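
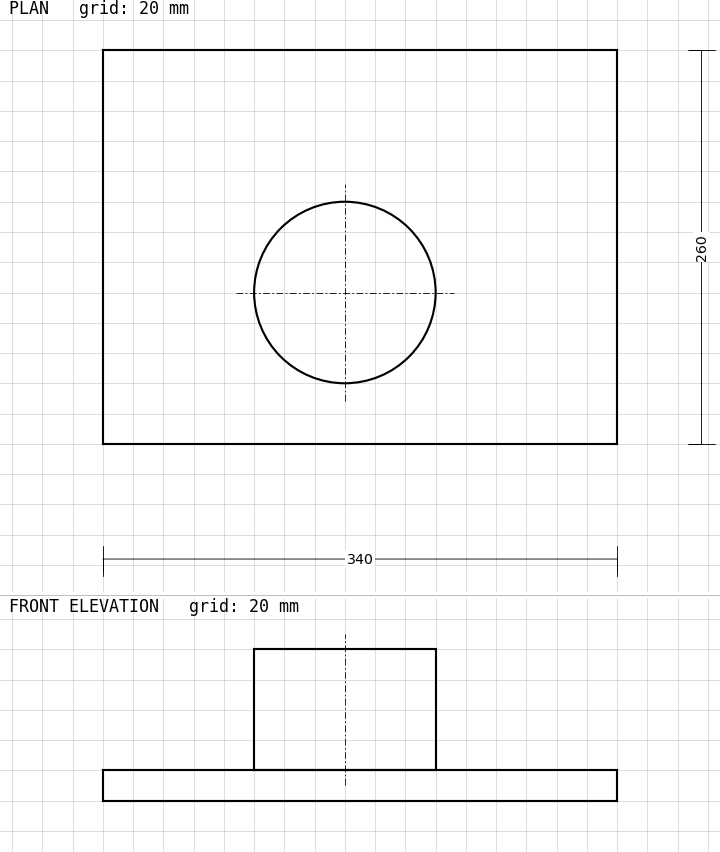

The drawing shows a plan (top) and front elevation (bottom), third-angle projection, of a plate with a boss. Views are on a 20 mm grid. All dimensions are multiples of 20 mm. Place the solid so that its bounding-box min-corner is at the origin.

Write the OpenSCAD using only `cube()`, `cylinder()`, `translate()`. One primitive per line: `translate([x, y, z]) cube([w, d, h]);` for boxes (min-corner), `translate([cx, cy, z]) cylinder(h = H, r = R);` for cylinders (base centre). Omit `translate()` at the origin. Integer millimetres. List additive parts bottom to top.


cube([340, 260, 20]);
translate([160, 100, 20]) cylinder(h = 80, r = 60);


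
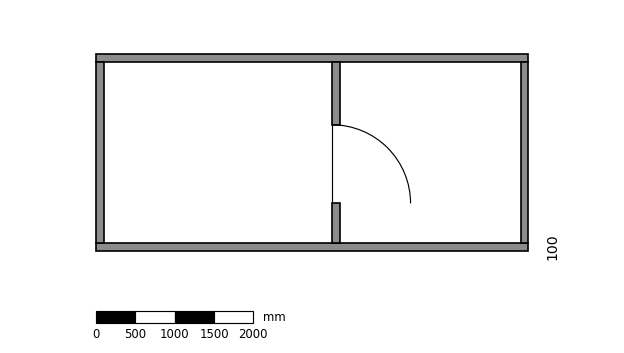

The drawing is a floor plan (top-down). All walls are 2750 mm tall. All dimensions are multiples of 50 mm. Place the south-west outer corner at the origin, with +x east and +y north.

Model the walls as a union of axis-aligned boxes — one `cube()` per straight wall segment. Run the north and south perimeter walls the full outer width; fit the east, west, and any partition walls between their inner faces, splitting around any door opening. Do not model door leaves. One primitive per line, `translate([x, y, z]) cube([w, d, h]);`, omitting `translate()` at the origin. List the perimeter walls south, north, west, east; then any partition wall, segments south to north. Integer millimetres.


cube([5500, 100, 2750]);
translate([0, 2400, 0]) cube([5500, 100, 2750]);
translate([0, 100, 0]) cube([100, 2300, 2750]);
translate([5400, 100, 0]) cube([100, 2300, 2750]);
translate([3000, 100, 0]) cube([100, 500, 2750]);
translate([3000, 1600, 0]) cube([100, 800, 2750]);


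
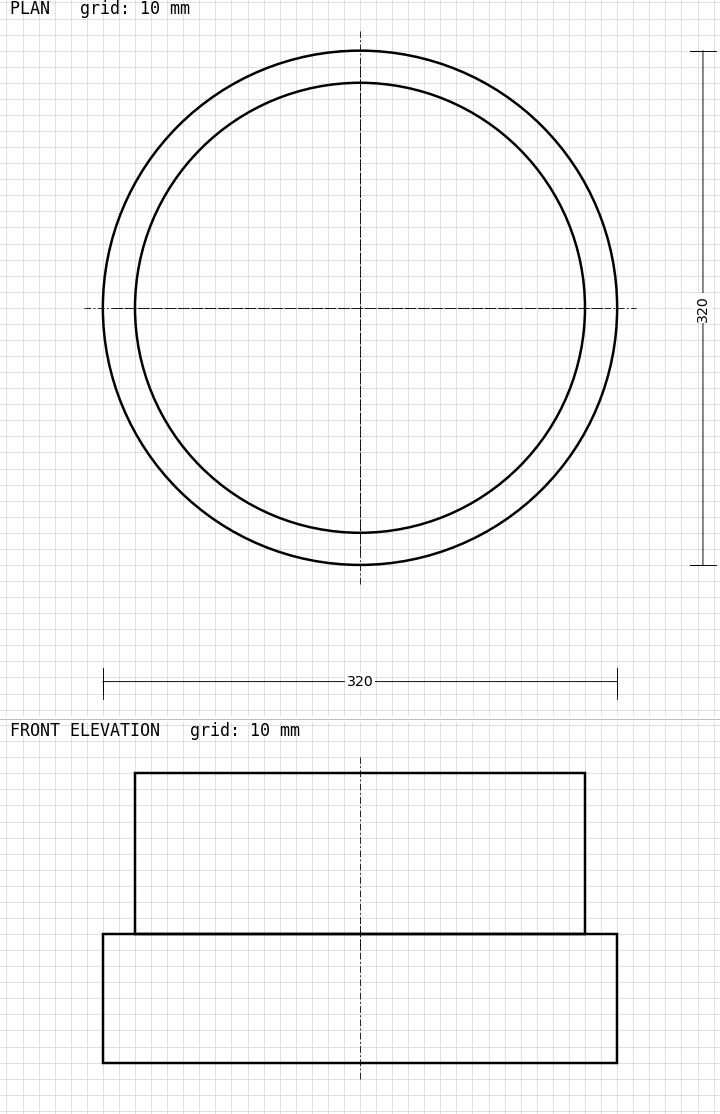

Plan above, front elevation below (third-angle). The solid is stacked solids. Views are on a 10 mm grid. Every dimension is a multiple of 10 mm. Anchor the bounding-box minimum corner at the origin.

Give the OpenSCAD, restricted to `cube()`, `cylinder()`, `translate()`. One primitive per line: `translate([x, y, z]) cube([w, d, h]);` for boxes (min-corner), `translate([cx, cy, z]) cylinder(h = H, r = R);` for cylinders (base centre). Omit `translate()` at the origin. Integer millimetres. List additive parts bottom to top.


translate([160, 160, 0]) cylinder(h = 80, r = 160);
translate([160, 160, 80]) cylinder(h = 100, r = 140);


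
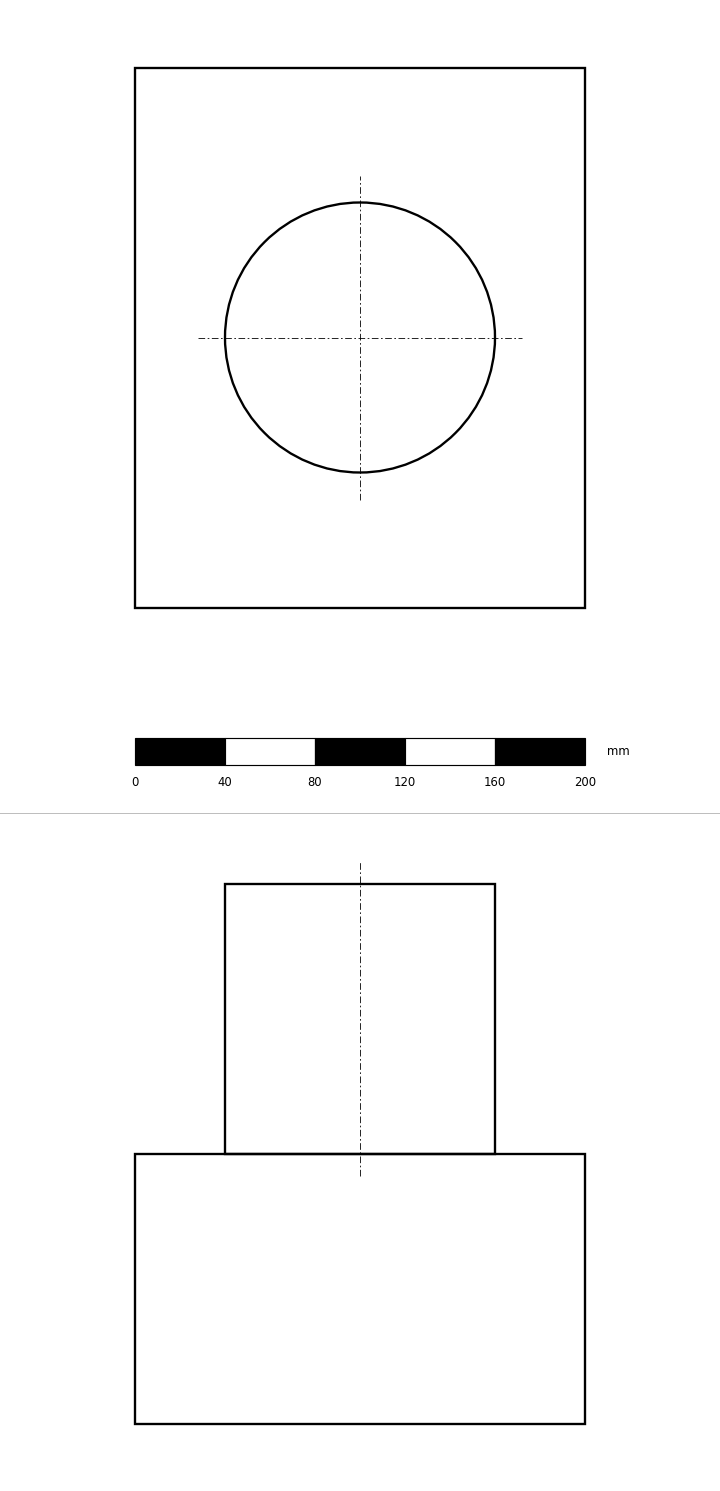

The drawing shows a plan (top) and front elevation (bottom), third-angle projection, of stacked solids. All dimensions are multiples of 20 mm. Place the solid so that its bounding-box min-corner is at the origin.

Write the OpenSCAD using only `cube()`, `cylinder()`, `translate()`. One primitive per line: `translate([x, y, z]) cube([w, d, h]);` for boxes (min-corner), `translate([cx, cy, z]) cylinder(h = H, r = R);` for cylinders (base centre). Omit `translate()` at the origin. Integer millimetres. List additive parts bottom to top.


cube([200, 240, 120]);
translate([100, 120, 120]) cylinder(h = 120, r = 60);


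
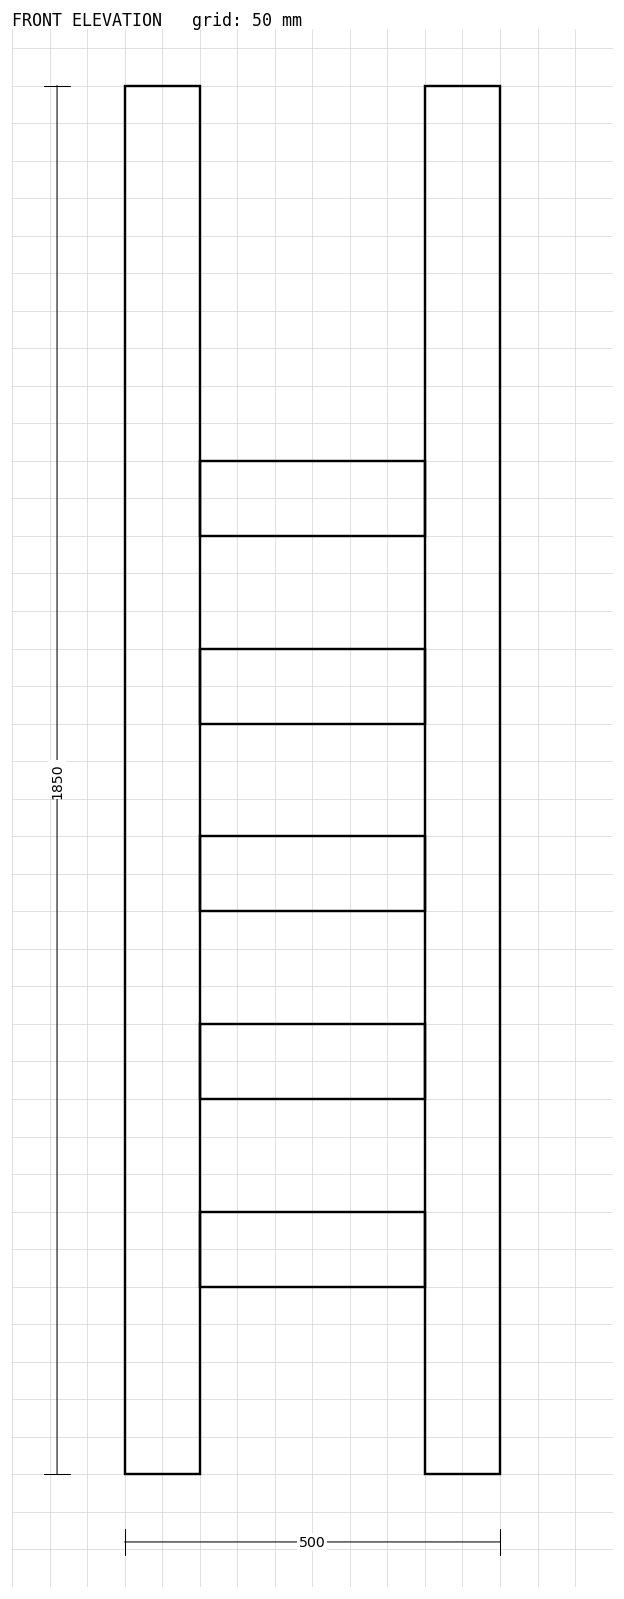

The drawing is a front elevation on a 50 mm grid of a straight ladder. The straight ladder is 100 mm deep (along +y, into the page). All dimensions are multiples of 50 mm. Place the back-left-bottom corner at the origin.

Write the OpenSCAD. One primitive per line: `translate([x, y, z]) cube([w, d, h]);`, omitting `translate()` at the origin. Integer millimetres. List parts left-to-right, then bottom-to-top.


cube([100, 100, 1850]);
translate([100, 0, 250]) cube([300, 100, 100]);
translate([100, 0, 500]) cube([300, 100, 100]);
translate([100, 0, 750]) cube([300, 100, 100]);
translate([100, 0, 1000]) cube([300, 100, 100]);
translate([100, 0, 1250]) cube([300, 100, 100]);
translate([400, 0, 0]) cube([100, 100, 1850]);


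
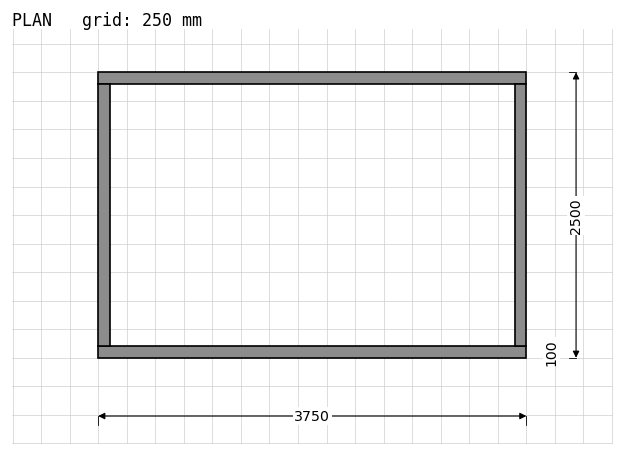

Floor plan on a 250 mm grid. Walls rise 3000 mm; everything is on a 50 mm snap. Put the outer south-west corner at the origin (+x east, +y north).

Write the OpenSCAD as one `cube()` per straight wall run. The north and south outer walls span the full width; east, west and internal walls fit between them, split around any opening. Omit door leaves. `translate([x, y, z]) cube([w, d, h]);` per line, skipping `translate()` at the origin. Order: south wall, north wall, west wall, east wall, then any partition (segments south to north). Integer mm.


cube([3750, 100, 3000]);
translate([0, 2400, 0]) cube([3750, 100, 3000]);
translate([0, 100, 0]) cube([100, 2300, 3000]);
translate([3650, 100, 0]) cube([100, 2300, 3000]);


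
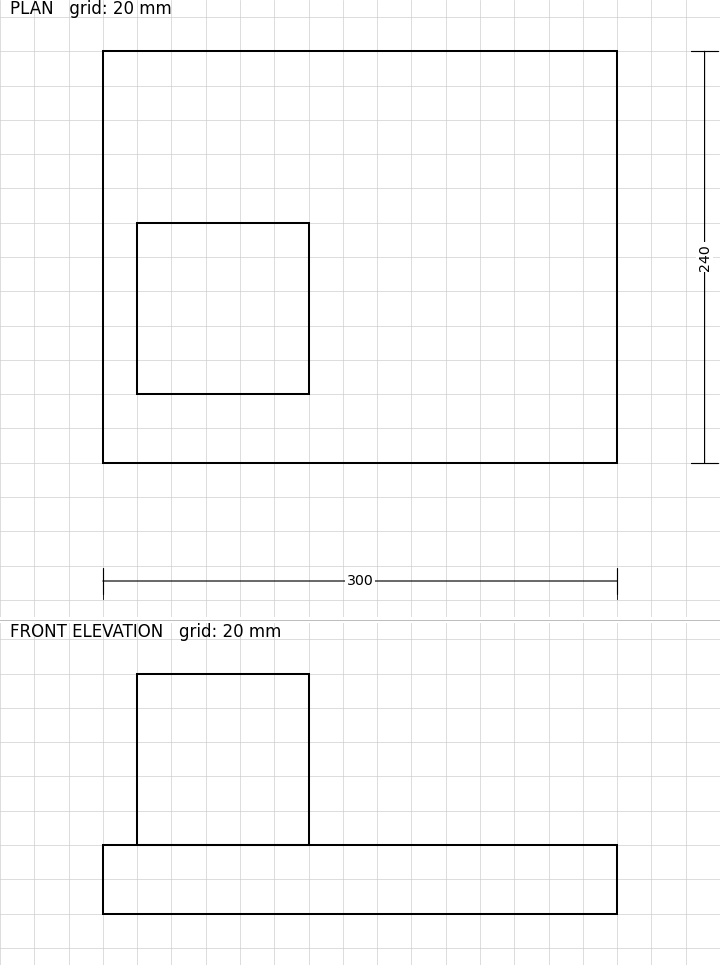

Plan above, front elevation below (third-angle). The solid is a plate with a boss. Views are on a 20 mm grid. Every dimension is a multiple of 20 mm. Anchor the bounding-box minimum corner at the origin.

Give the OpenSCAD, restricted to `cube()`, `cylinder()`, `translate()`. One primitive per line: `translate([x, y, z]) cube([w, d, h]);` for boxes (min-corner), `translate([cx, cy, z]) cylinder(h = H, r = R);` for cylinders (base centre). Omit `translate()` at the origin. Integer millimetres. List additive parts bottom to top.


cube([300, 240, 40]);
translate([20, 40, 40]) cube([100, 100, 100]);


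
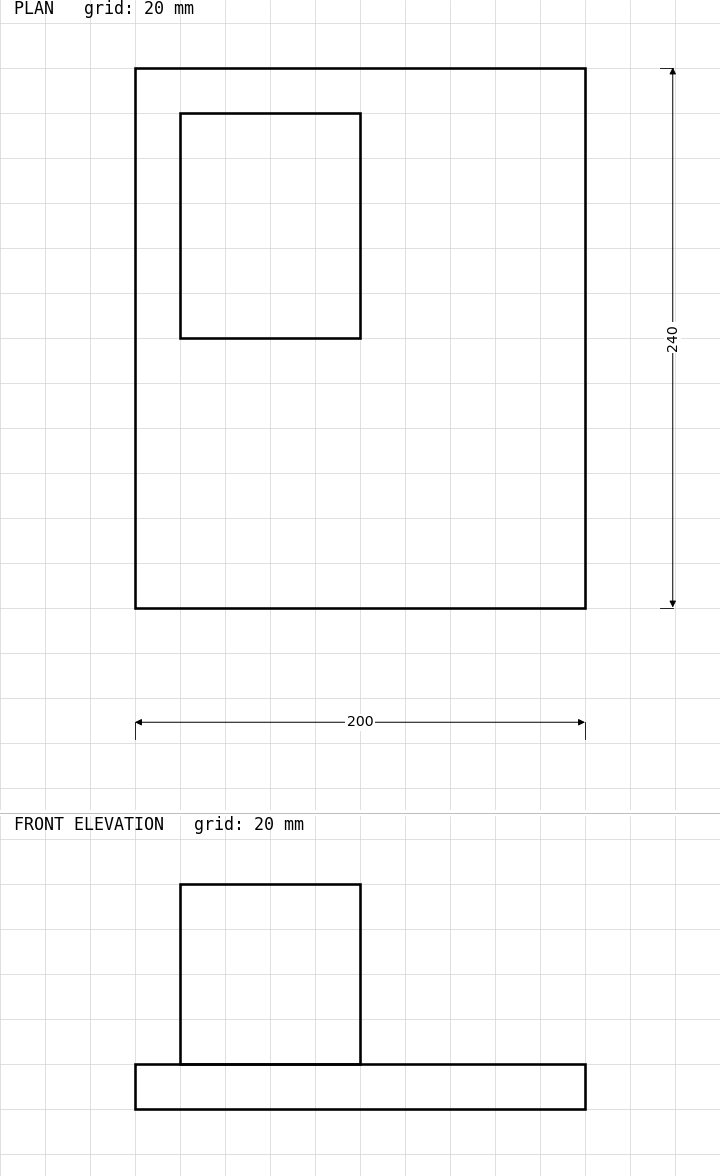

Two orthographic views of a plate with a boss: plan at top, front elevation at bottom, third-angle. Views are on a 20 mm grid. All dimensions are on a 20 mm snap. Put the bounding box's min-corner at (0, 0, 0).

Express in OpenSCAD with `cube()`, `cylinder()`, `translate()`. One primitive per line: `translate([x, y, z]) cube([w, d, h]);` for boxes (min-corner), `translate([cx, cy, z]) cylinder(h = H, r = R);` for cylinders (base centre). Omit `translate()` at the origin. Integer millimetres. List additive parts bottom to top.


cube([200, 240, 20]);
translate([20, 120, 20]) cube([80, 100, 80]);


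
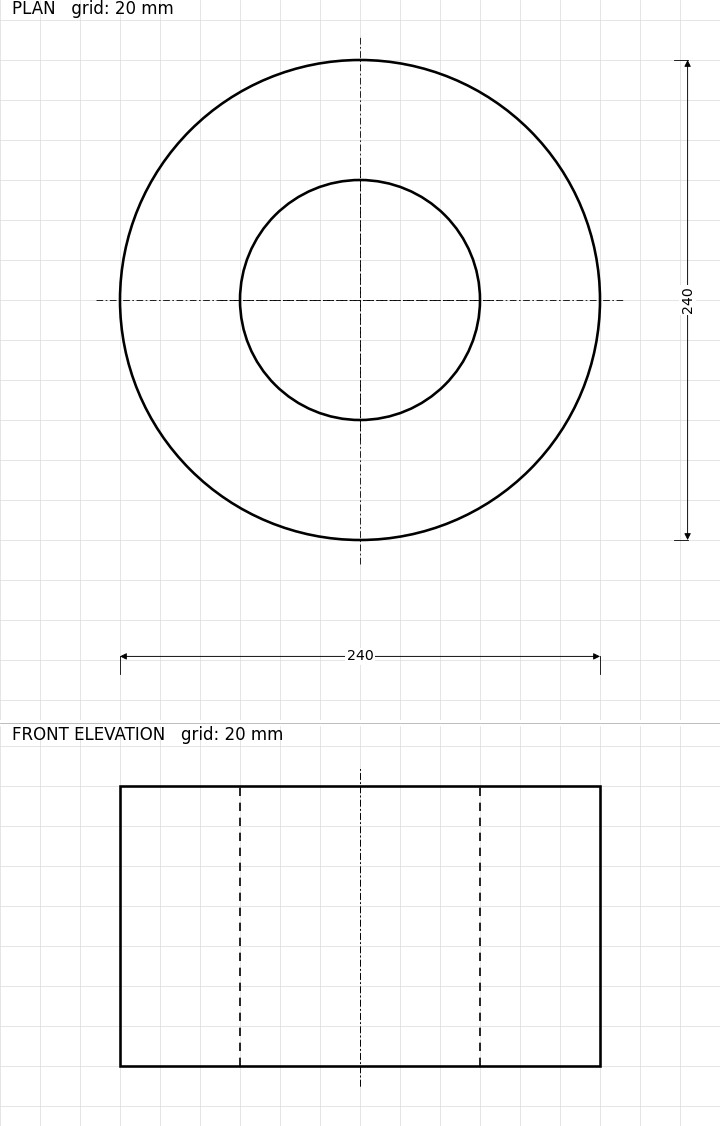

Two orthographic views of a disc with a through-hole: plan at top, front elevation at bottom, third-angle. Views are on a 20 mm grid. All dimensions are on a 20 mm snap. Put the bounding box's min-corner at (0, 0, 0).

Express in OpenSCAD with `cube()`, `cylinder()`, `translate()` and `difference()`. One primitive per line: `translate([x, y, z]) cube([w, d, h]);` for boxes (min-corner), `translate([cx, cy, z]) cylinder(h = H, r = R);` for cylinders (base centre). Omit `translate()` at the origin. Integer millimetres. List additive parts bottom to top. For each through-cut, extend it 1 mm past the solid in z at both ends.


difference() {
  translate([120, 120, 0]) cylinder(h = 140, r = 120);
  translate([120, 120, -1]) cylinder(h = 142, r = 60);
}


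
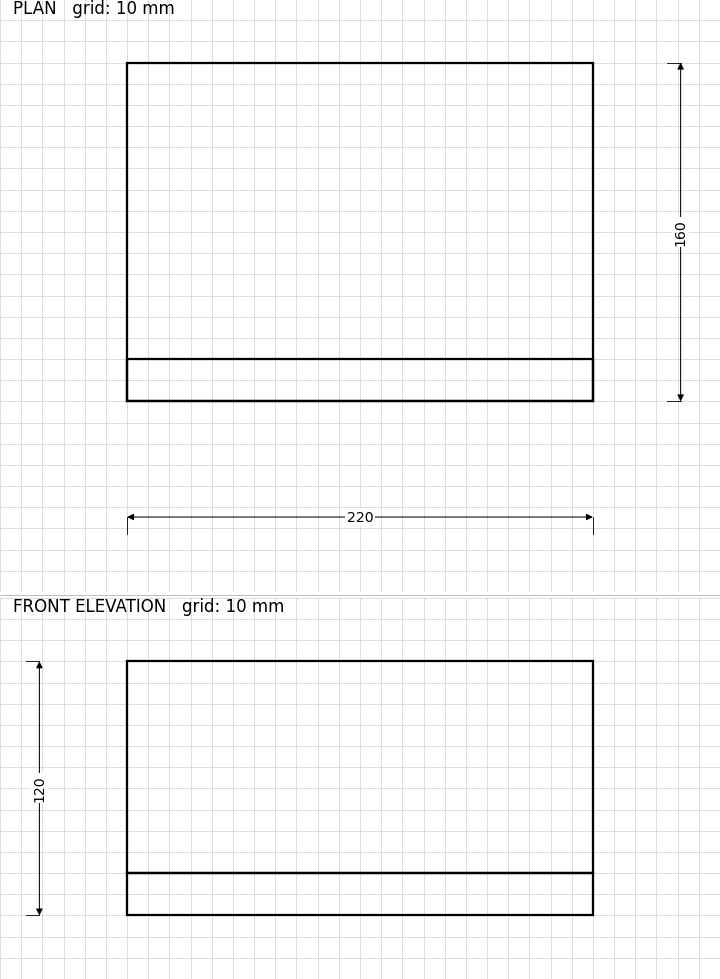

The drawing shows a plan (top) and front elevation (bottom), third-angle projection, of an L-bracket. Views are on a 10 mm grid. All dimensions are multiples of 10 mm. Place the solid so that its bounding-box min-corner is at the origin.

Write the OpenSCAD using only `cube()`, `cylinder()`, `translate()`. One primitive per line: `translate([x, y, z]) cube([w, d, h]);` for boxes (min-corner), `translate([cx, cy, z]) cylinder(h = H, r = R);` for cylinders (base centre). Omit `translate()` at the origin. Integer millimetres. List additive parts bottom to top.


cube([220, 160, 20]);
translate([0, 0, 20]) cube([220, 20, 100]);


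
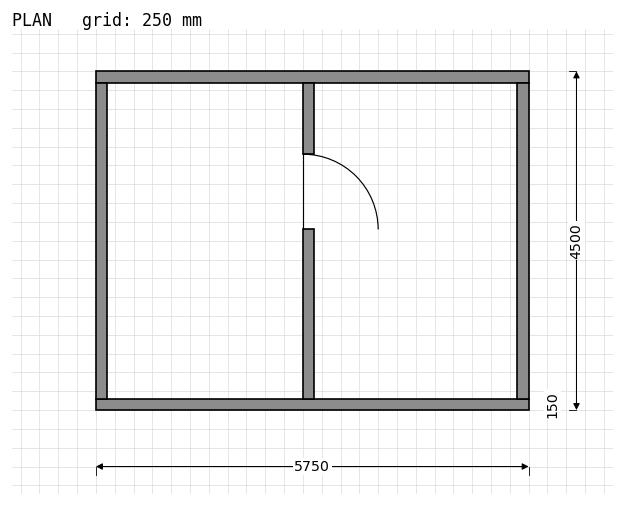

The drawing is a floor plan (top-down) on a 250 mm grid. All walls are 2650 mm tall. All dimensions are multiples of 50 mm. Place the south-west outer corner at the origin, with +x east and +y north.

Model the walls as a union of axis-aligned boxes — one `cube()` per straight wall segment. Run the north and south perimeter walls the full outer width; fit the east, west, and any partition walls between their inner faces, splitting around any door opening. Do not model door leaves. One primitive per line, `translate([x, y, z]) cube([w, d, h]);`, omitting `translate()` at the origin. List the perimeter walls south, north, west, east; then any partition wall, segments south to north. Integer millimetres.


cube([5750, 150, 2650]);
translate([0, 4350, 0]) cube([5750, 150, 2650]);
translate([0, 150, 0]) cube([150, 4200, 2650]);
translate([5600, 150, 0]) cube([150, 4200, 2650]);
translate([2750, 150, 0]) cube([150, 2250, 2650]);
translate([2750, 3400, 0]) cube([150, 950, 2650]);


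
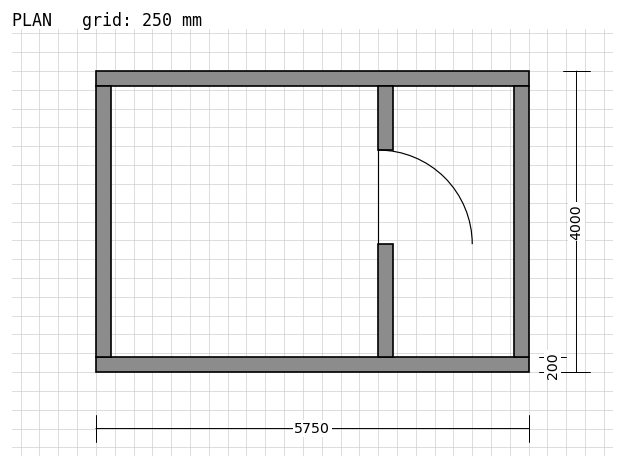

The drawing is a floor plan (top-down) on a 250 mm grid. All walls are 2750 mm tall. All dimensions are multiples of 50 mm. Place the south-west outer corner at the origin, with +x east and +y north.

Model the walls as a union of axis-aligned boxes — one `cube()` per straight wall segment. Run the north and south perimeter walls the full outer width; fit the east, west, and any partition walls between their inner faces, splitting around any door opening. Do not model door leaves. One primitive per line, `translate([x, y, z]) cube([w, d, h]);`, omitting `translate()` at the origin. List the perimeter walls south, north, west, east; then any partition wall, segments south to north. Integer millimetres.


cube([5750, 200, 2750]);
translate([0, 3800, 0]) cube([5750, 200, 2750]);
translate([0, 200, 0]) cube([200, 3600, 2750]);
translate([5550, 200, 0]) cube([200, 3600, 2750]);
translate([3750, 200, 0]) cube([200, 1500, 2750]);
translate([3750, 2950, 0]) cube([200, 850, 2750]);


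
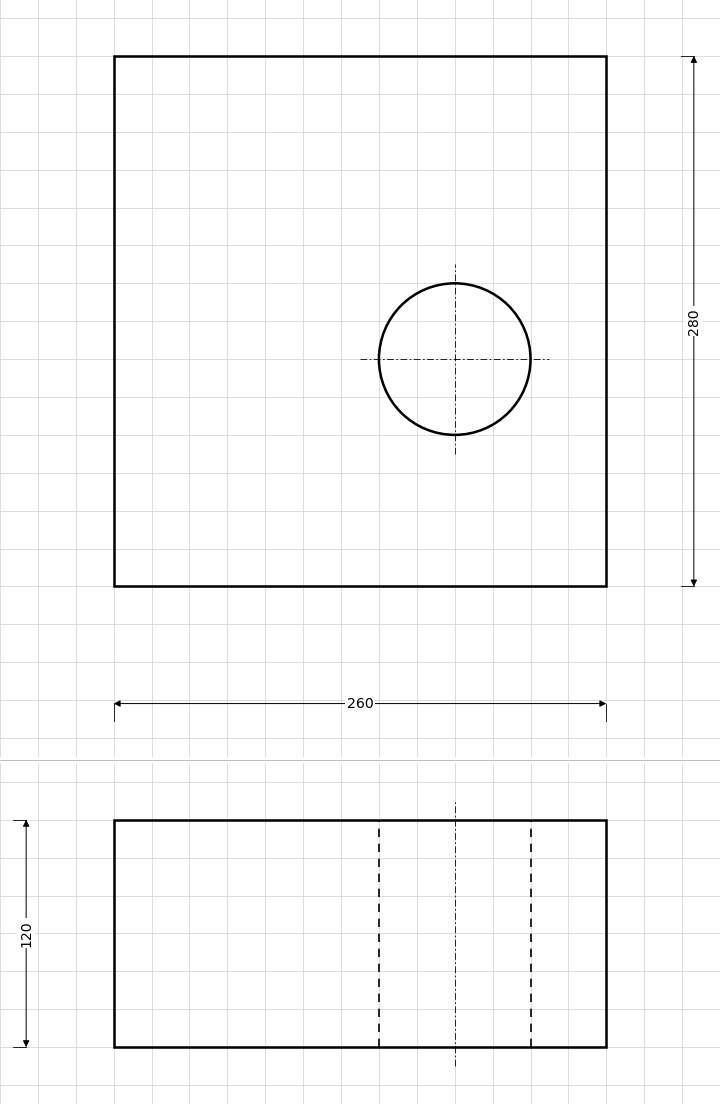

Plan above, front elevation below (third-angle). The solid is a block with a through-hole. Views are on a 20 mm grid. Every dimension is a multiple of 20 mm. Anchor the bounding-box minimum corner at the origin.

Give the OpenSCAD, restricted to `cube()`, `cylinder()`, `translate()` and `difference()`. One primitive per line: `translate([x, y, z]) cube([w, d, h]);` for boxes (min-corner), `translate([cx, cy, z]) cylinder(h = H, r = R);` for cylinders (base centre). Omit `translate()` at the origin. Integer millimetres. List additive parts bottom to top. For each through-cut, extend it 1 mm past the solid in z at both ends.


difference() {
  cube([260, 280, 120]);
  translate([180, 120, -1]) cylinder(h = 122, r = 40);
}


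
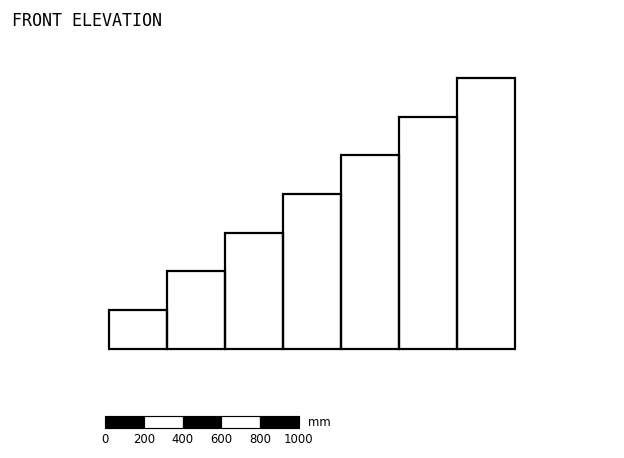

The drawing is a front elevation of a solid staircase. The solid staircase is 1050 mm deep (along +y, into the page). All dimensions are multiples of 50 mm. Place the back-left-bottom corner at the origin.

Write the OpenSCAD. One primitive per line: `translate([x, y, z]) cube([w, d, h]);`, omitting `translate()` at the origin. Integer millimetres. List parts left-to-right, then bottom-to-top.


cube([300, 1050, 200]);
translate([300, 0, 0]) cube([300, 1050, 400]);
translate([600, 0, 0]) cube([300, 1050, 600]);
translate([900, 0, 0]) cube([300, 1050, 800]);
translate([1200, 0, 0]) cube([300, 1050, 1000]);
translate([1500, 0, 0]) cube([300, 1050, 1200]);
translate([1800, 0, 0]) cube([300, 1050, 1400]);


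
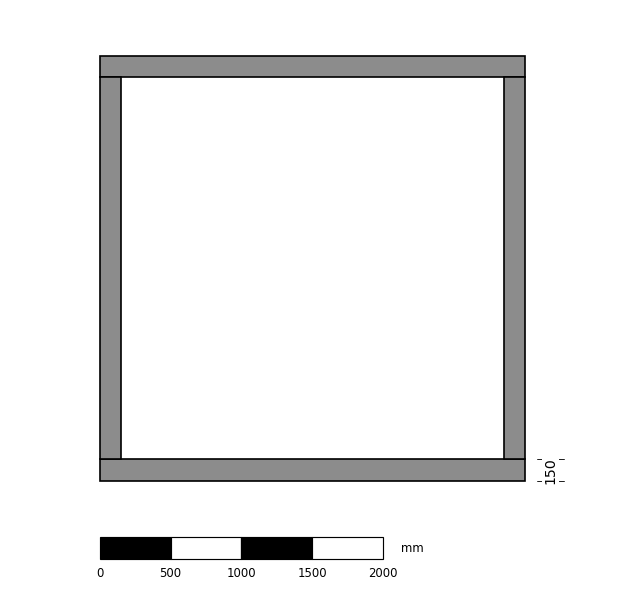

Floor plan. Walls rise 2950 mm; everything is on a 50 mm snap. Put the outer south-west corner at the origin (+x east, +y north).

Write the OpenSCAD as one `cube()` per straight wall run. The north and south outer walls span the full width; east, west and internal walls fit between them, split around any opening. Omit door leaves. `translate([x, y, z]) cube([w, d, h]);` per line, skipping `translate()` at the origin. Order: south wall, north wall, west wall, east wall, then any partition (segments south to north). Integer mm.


cube([3000, 150, 2950]);
translate([0, 2850, 0]) cube([3000, 150, 2950]);
translate([0, 150, 0]) cube([150, 2700, 2950]);
translate([2850, 150, 0]) cube([150, 2700, 2950]);


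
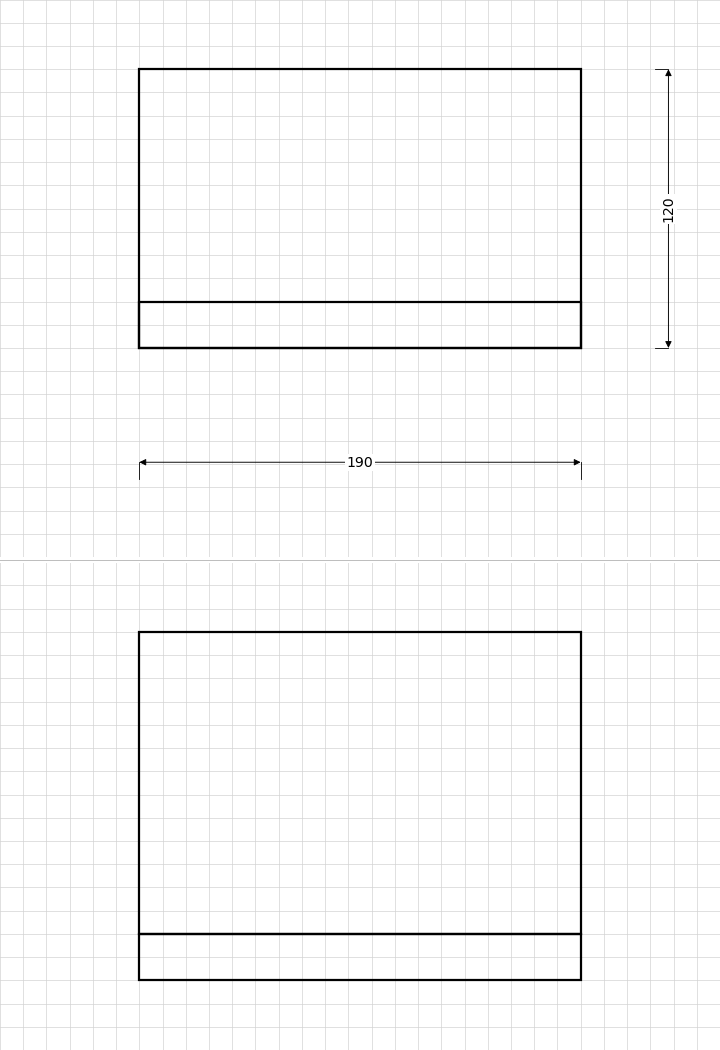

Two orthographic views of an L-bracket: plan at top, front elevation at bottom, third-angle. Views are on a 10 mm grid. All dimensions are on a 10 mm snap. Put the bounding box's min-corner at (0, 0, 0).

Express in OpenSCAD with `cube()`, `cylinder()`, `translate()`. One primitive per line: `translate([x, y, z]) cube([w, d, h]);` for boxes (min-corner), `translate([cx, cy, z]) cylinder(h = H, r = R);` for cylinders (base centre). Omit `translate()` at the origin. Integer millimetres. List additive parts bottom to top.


cube([190, 120, 20]);
translate([0, 0, 20]) cube([190, 20, 130]);


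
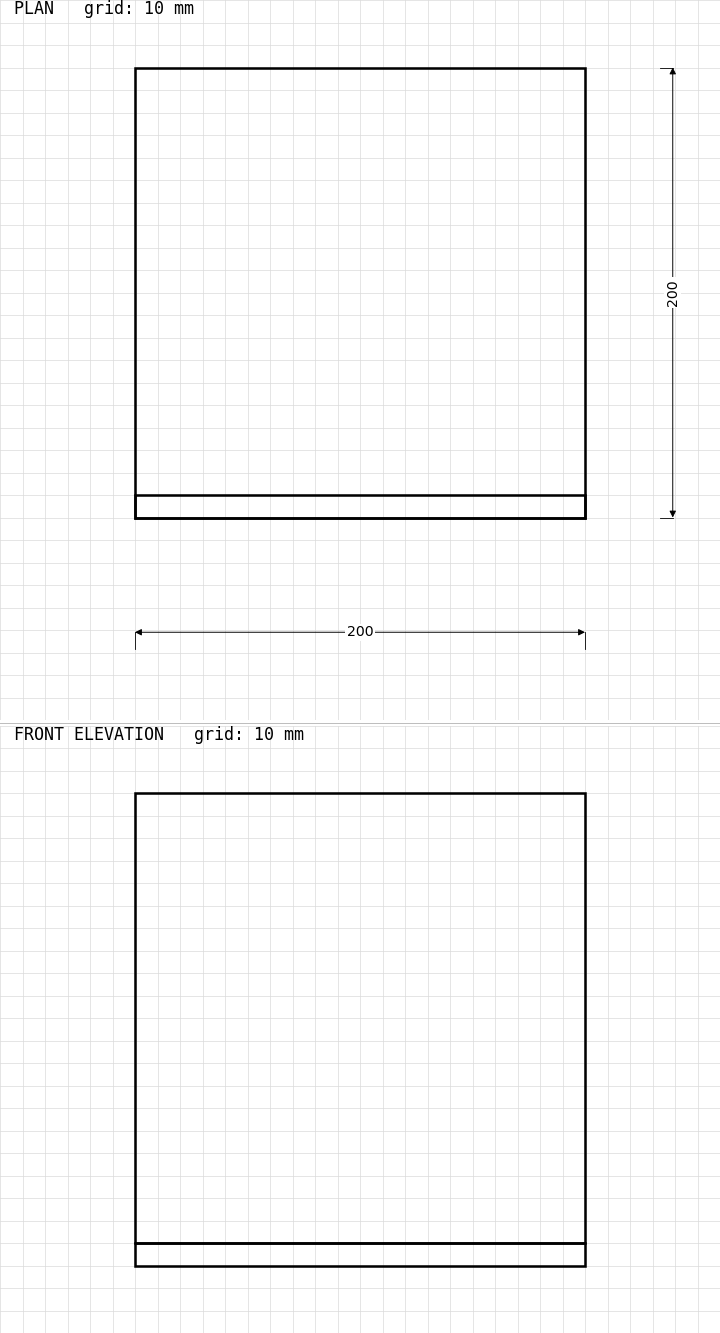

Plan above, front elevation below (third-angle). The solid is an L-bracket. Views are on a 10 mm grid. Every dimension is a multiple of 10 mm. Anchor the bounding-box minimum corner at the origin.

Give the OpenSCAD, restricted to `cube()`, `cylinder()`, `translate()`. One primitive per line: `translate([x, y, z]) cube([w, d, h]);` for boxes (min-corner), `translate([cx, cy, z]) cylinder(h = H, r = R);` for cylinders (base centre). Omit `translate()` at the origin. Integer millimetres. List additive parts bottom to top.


cube([200, 200, 10]);
translate([0, 0, 10]) cube([200, 10, 200]);


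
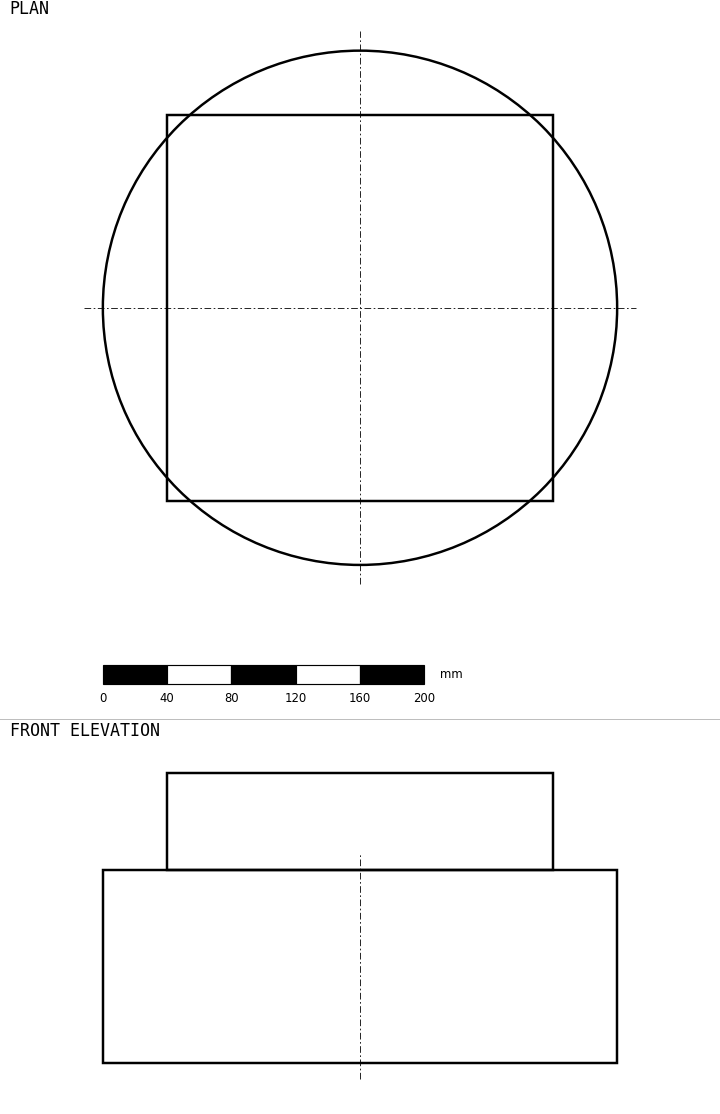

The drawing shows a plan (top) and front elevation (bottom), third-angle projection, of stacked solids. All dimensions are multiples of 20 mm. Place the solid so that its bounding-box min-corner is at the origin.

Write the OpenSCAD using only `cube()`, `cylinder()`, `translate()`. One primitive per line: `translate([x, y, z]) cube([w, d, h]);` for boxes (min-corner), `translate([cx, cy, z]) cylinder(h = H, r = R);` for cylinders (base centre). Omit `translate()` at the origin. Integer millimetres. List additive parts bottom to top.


translate([160, 160, 0]) cylinder(h = 120, r = 160);
translate([40, 40, 120]) cube([240, 240, 60]);


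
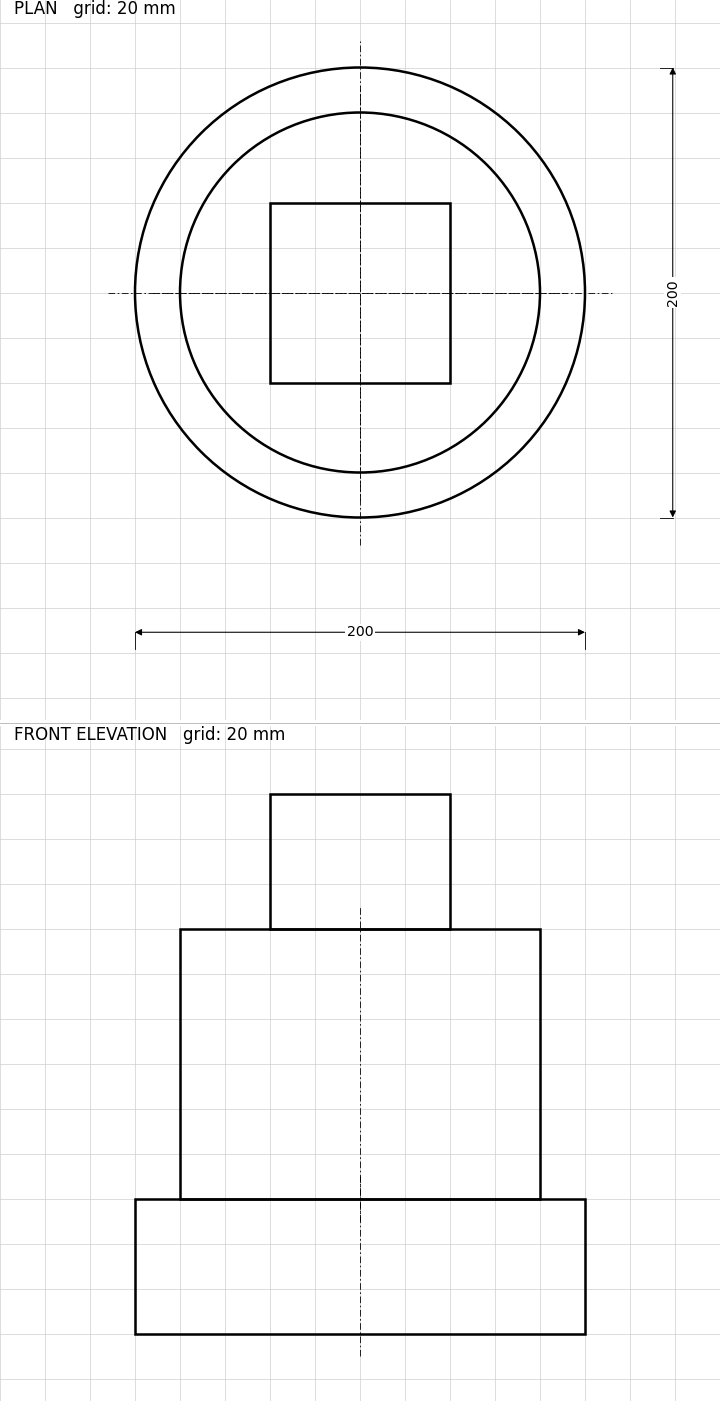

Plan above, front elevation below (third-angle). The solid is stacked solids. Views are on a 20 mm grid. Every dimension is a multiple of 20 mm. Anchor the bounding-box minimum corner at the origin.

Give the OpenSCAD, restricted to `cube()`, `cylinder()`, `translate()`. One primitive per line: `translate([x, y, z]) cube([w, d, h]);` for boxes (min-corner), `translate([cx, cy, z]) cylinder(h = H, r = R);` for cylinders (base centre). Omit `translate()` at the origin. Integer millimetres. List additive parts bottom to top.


translate([100, 100, 0]) cylinder(h = 60, r = 100);
translate([100, 100, 60]) cylinder(h = 120, r = 80);
translate([60, 60, 180]) cube([80, 80, 60]);


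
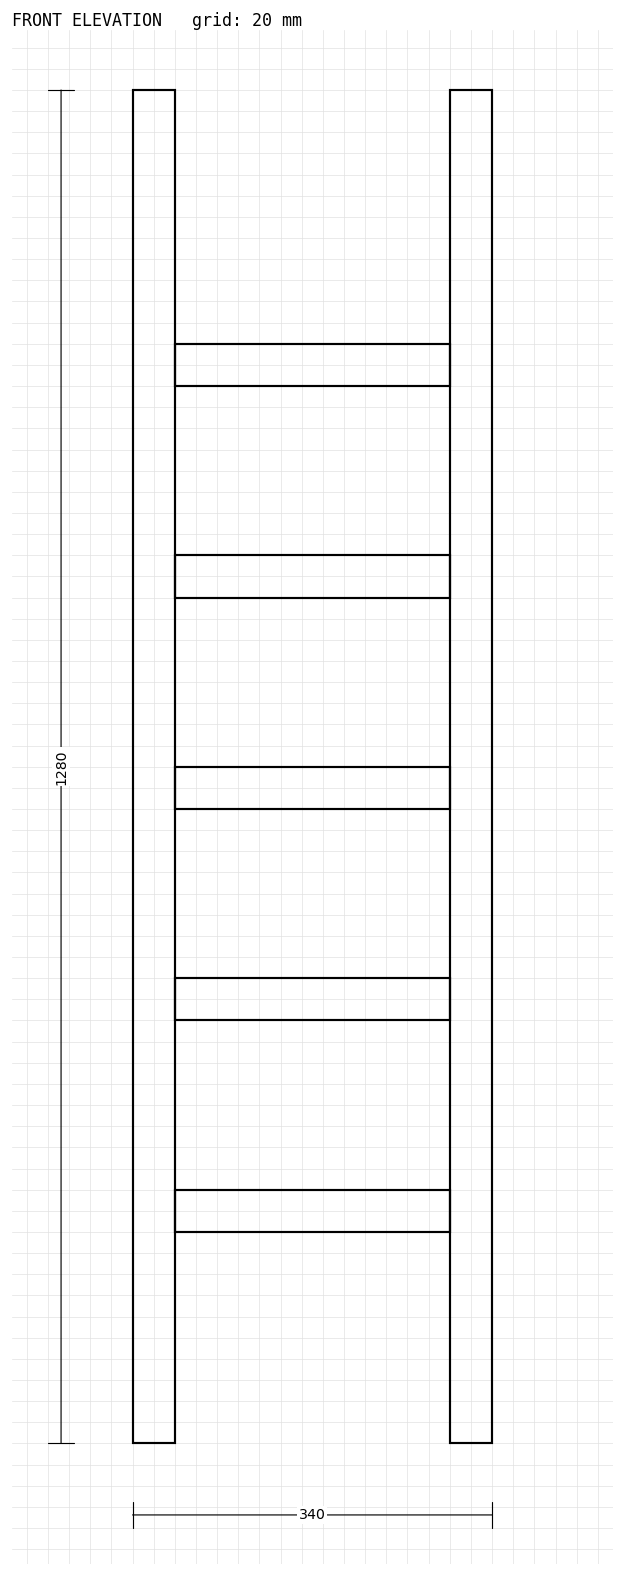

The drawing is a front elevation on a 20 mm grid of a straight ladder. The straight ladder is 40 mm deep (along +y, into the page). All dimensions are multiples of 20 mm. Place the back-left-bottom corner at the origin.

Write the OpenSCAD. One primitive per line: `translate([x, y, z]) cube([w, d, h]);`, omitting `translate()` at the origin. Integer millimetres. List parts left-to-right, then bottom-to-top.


cube([40, 40, 1280]);
translate([40, 0, 200]) cube([260, 40, 40]);
translate([40, 0, 400]) cube([260, 40, 40]);
translate([40, 0, 600]) cube([260, 40, 40]);
translate([40, 0, 800]) cube([260, 40, 40]);
translate([40, 0, 1000]) cube([260, 40, 40]);
translate([300, 0, 0]) cube([40, 40, 1280]);


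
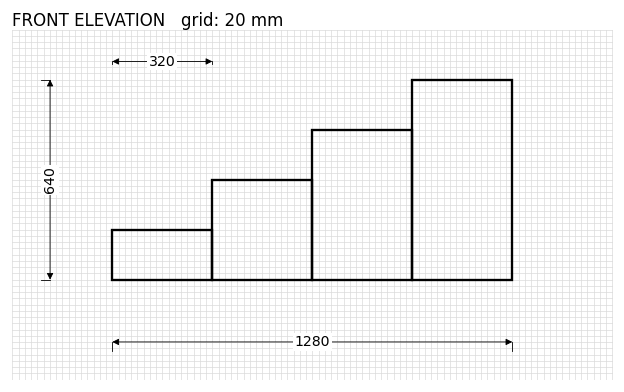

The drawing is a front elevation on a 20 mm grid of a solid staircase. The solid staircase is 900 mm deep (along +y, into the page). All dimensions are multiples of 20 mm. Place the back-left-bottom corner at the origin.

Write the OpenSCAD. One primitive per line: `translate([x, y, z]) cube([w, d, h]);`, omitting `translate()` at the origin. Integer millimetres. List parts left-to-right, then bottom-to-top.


cube([320, 900, 160]);
translate([320, 0, 0]) cube([320, 900, 320]);
translate([640, 0, 0]) cube([320, 900, 480]);
translate([960, 0, 0]) cube([320, 900, 640]);


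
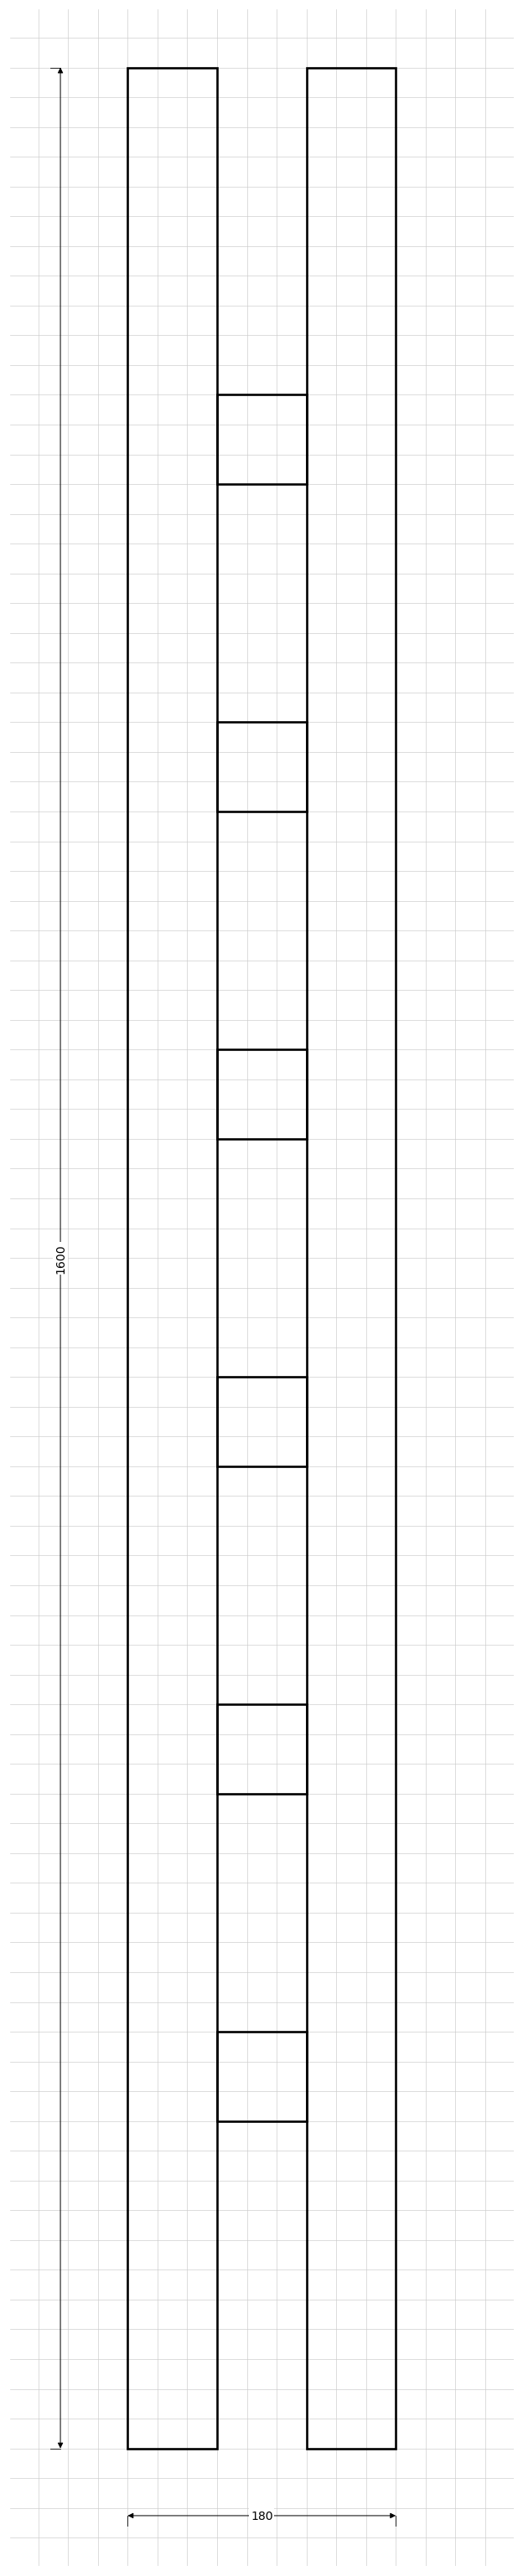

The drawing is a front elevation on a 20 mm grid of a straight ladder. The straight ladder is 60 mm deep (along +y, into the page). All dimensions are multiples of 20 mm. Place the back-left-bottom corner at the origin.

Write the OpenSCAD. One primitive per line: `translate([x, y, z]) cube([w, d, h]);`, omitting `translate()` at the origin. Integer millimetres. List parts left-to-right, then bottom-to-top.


cube([60, 60, 1600]);
translate([60, 0, 220]) cube([60, 60, 60]);
translate([60, 0, 440]) cube([60, 60, 60]);
translate([60, 0, 660]) cube([60, 60, 60]);
translate([60, 0, 880]) cube([60, 60, 60]);
translate([60, 0, 1100]) cube([60, 60, 60]);
translate([60, 0, 1320]) cube([60, 60, 60]);
translate([120, 0, 0]) cube([60, 60, 1600]);


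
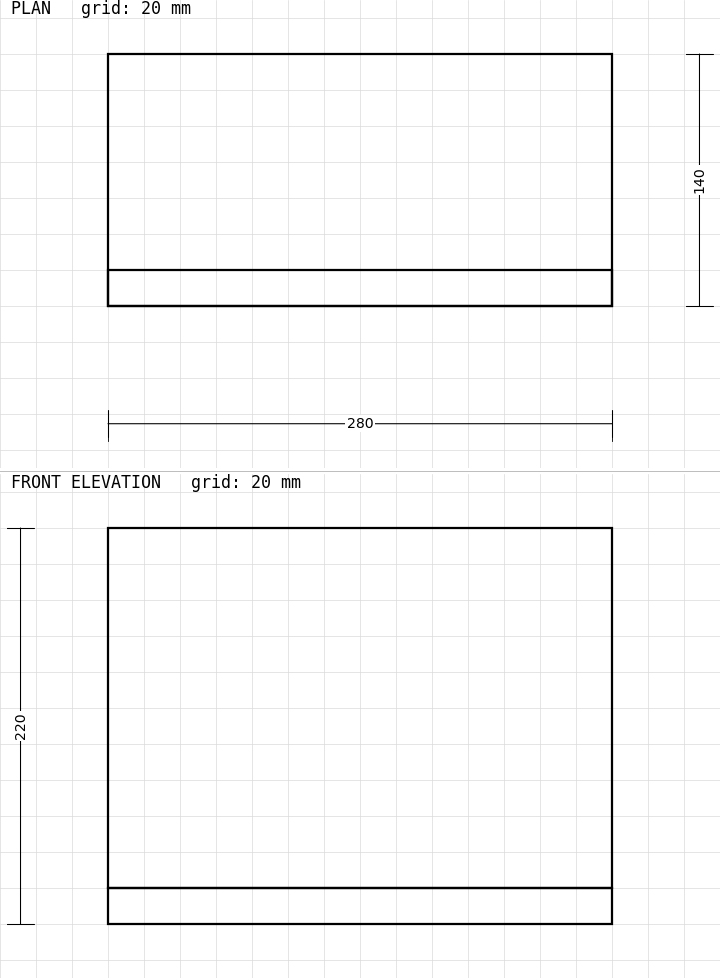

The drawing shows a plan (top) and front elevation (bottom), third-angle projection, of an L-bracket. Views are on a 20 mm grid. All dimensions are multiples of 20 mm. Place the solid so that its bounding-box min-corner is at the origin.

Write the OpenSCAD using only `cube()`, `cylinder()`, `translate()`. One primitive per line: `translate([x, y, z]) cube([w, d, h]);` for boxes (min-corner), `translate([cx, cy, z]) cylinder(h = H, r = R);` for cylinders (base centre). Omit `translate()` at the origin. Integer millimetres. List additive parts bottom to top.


cube([280, 140, 20]);
translate([0, 0, 20]) cube([280, 20, 200]);


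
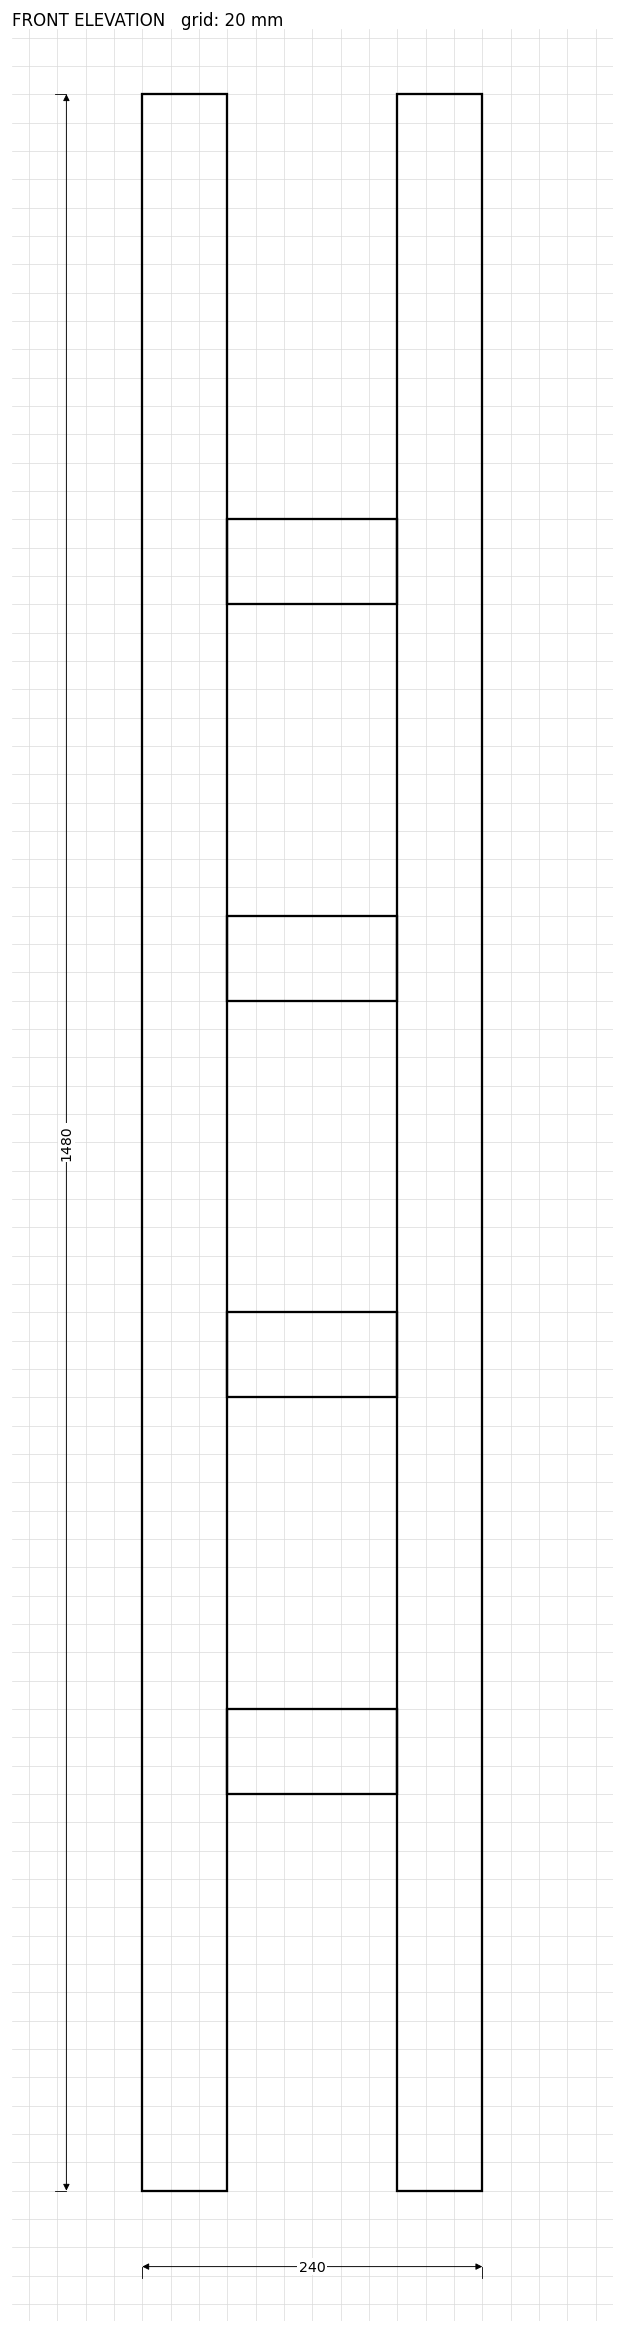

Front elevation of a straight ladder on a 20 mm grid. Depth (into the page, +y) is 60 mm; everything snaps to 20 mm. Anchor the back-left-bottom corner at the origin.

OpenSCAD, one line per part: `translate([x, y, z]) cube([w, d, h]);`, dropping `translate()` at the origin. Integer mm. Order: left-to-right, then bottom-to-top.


cube([60, 60, 1480]);
translate([60, 0, 280]) cube([120, 60, 60]);
translate([60, 0, 560]) cube([120, 60, 60]);
translate([60, 0, 840]) cube([120, 60, 60]);
translate([60, 0, 1120]) cube([120, 60, 60]);
translate([180, 0, 0]) cube([60, 60, 1480]);


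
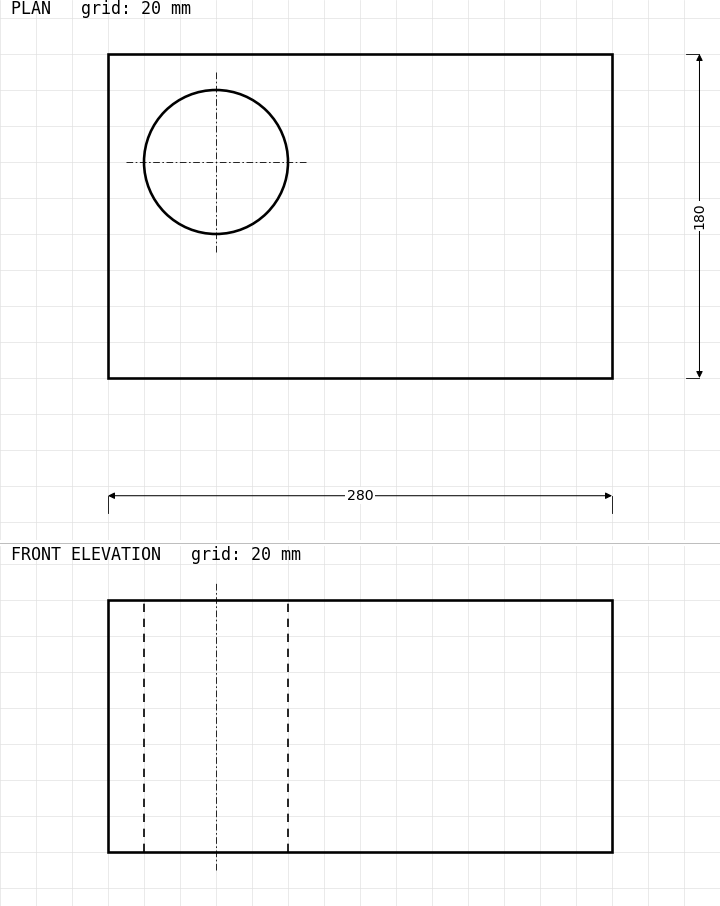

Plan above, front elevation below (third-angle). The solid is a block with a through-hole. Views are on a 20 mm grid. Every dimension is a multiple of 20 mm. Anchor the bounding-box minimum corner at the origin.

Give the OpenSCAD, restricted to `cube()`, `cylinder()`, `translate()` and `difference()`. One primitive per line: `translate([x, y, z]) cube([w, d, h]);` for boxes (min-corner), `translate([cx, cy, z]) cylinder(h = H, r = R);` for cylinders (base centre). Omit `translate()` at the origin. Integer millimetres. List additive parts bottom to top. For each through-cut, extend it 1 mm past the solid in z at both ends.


difference() {
  cube([280, 180, 140]);
  translate([60, 120, -1]) cylinder(h = 142, r = 40);
}


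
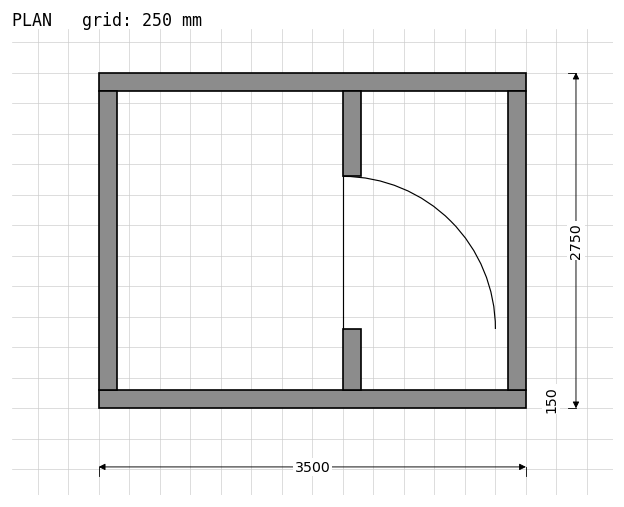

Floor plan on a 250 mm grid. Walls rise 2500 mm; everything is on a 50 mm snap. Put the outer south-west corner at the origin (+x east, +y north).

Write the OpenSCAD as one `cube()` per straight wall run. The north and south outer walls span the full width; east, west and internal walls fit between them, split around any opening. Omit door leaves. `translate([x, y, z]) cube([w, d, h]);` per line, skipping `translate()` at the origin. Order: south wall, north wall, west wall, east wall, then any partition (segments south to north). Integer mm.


cube([3500, 150, 2500]);
translate([0, 2600, 0]) cube([3500, 150, 2500]);
translate([0, 150, 0]) cube([150, 2450, 2500]);
translate([3350, 150, 0]) cube([150, 2450, 2500]);
translate([2000, 150, 0]) cube([150, 500, 2500]);
translate([2000, 1900, 0]) cube([150, 700, 2500]);


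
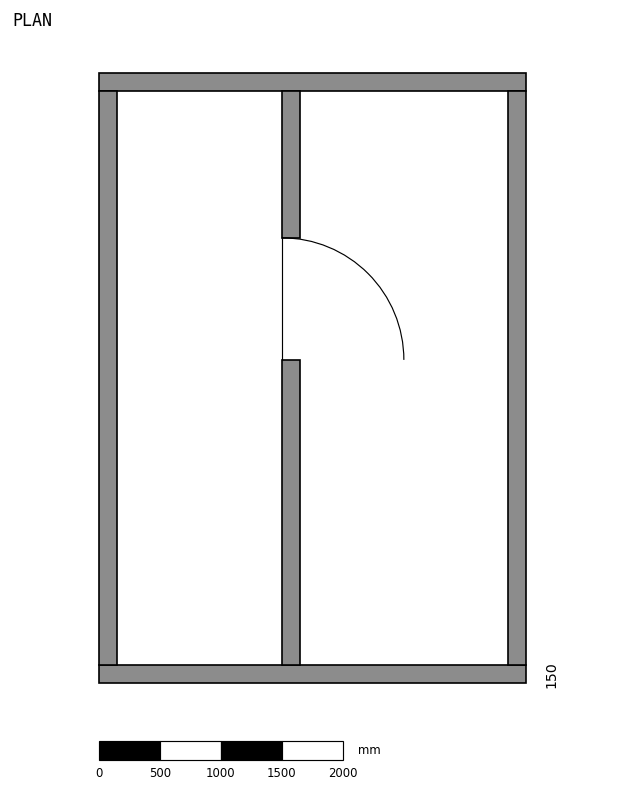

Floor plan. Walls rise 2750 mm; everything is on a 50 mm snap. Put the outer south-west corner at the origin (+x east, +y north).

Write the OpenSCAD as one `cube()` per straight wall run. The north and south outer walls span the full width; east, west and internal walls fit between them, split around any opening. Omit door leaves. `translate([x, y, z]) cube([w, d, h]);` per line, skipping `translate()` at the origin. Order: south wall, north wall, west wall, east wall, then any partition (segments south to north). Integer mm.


cube([3500, 150, 2750]);
translate([0, 4850, 0]) cube([3500, 150, 2750]);
translate([0, 150, 0]) cube([150, 4700, 2750]);
translate([3350, 150, 0]) cube([150, 4700, 2750]);
translate([1500, 150, 0]) cube([150, 2500, 2750]);
translate([1500, 3650, 0]) cube([150, 1200, 2750]);


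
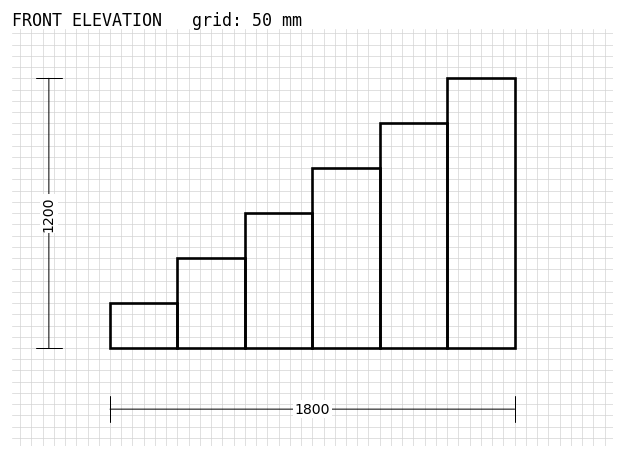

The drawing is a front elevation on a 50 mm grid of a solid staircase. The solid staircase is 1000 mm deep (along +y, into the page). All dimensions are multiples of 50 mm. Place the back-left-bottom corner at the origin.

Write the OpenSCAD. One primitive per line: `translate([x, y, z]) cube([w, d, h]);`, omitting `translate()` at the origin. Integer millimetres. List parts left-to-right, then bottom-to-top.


cube([300, 1000, 200]);
translate([300, 0, 0]) cube([300, 1000, 400]);
translate([600, 0, 0]) cube([300, 1000, 600]);
translate([900, 0, 0]) cube([300, 1000, 800]);
translate([1200, 0, 0]) cube([300, 1000, 1000]);
translate([1500, 0, 0]) cube([300, 1000, 1200]);


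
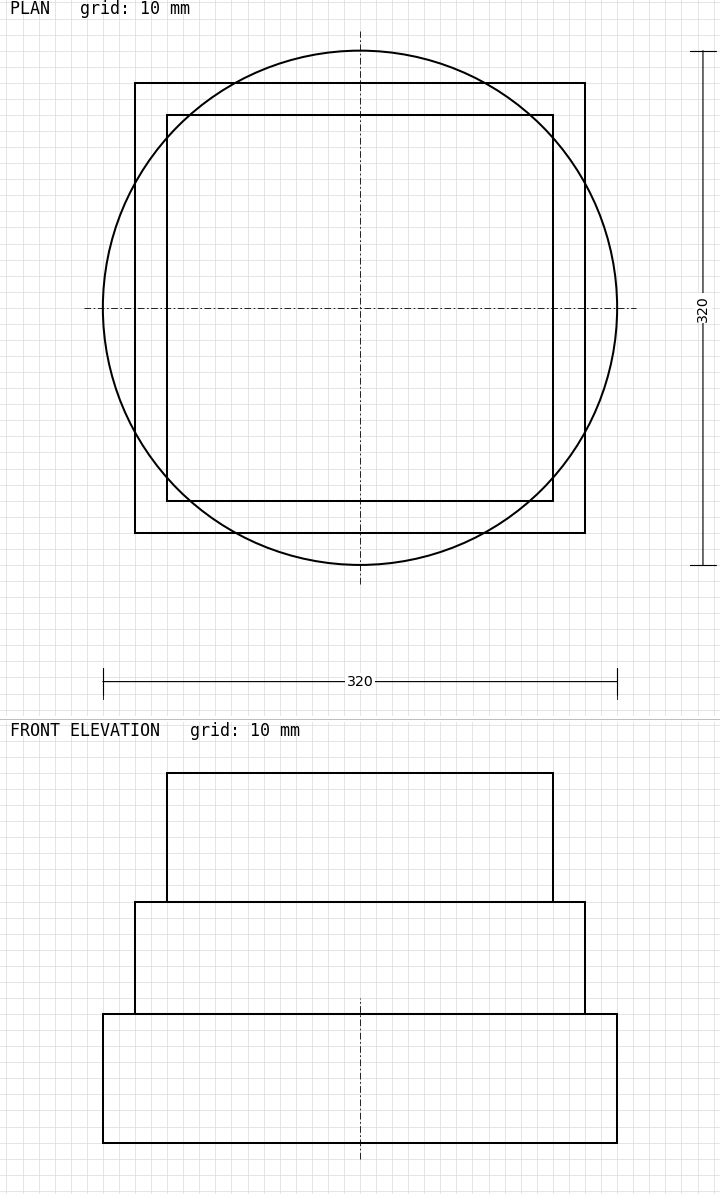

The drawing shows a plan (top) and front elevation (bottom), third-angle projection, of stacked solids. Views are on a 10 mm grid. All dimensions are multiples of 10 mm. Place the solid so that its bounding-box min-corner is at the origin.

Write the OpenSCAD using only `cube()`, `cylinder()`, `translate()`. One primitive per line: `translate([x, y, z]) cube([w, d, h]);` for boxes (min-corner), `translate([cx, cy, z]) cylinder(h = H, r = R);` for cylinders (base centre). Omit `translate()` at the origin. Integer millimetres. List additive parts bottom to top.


translate([160, 160, 0]) cylinder(h = 80, r = 160);
translate([20, 20, 80]) cube([280, 280, 70]);
translate([40, 40, 150]) cube([240, 240, 80]);


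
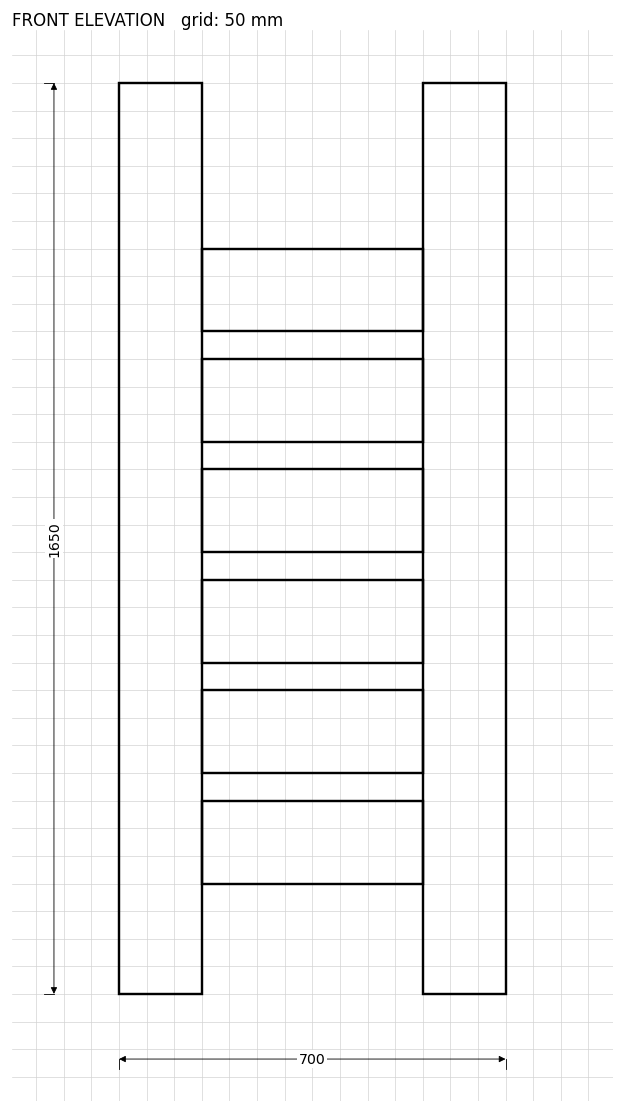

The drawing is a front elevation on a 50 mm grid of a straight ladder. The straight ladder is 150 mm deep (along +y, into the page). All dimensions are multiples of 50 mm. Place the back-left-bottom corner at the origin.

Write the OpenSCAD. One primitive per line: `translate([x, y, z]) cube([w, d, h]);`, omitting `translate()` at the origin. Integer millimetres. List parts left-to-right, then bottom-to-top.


cube([150, 150, 1650]);
translate([150, 0, 200]) cube([400, 150, 150]);
translate([150, 0, 400]) cube([400, 150, 150]);
translate([150, 0, 600]) cube([400, 150, 150]);
translate([150, 0, 800]) cube([400, 150, 150]);
translate([150, 0, 1000]) cube([400, 150, 150]);
translate([150, 0, 1200]) cube([400, 150, 150]);
translate([550, 0, 0]) cube([150, 150, 1650]);


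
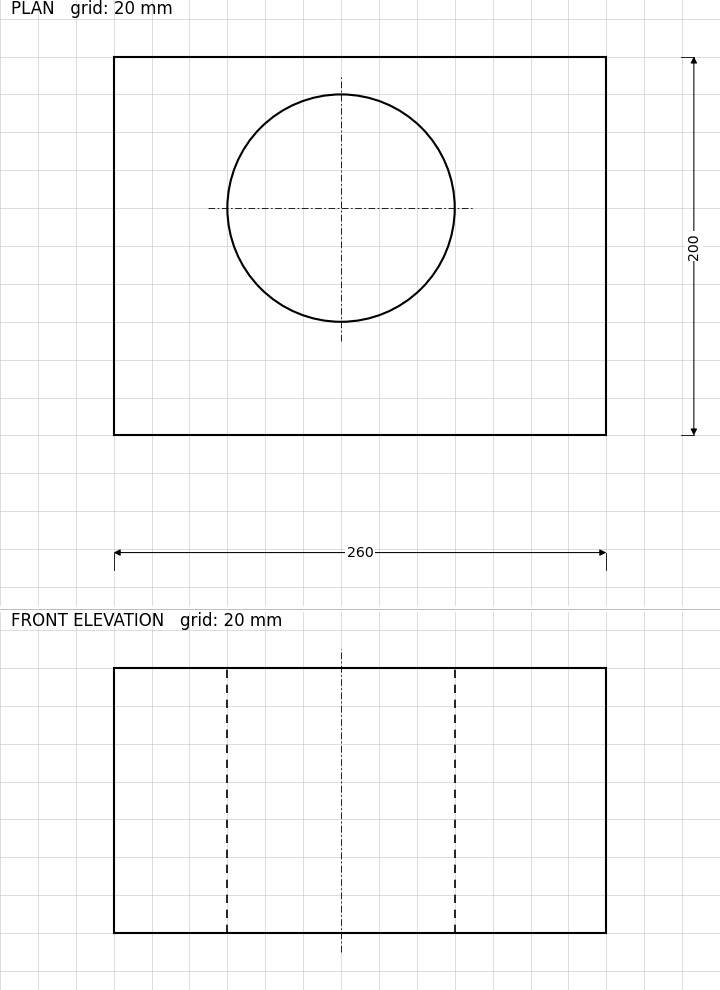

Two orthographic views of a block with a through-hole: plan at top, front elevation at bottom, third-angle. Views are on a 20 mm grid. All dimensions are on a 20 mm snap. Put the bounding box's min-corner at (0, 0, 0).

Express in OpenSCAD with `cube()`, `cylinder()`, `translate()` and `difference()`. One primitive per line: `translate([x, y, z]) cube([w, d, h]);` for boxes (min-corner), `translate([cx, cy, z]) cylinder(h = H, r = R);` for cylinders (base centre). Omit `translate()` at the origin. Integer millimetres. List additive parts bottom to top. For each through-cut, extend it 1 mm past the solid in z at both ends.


difference() {
  cube([260, 200, 140]);
  translate([120, 120, -1]) cylinder(h = 142, r = 60);
}


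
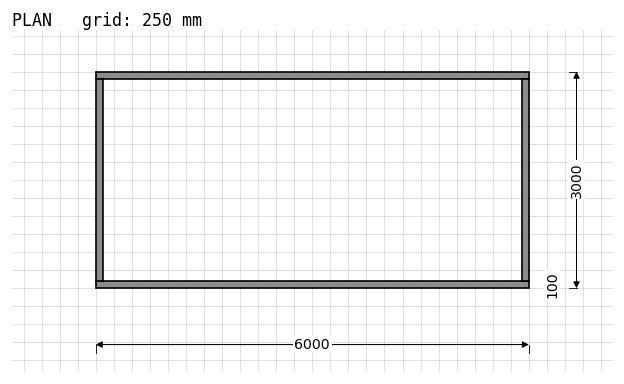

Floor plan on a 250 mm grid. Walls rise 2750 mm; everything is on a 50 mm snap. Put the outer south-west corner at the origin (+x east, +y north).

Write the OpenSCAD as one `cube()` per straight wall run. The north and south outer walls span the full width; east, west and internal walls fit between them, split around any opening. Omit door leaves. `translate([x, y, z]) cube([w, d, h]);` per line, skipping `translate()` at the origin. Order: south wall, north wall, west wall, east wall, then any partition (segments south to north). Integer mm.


cube([6000, 100, 2750]);
translate([0, 2900, 0]) cube([6000, 100, 2750]);
translate([0, 100, 0]) cube([100, 2800, 2750]);
translate([5900, 100, 0]) cube([100, 2800, 2750]);


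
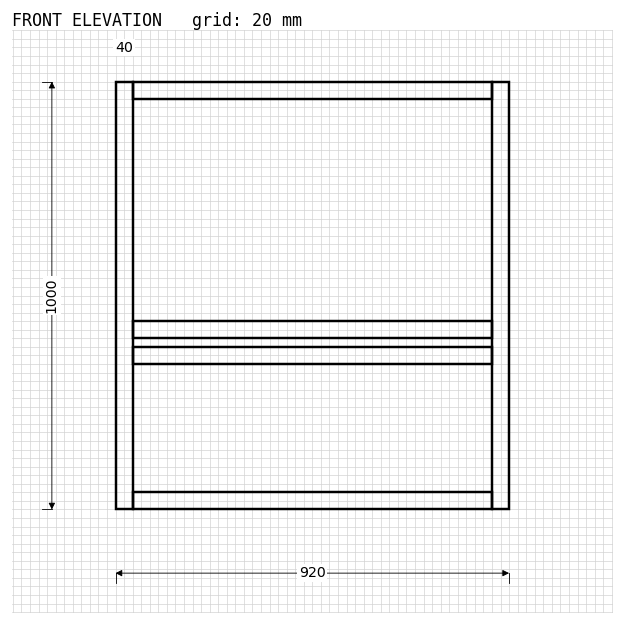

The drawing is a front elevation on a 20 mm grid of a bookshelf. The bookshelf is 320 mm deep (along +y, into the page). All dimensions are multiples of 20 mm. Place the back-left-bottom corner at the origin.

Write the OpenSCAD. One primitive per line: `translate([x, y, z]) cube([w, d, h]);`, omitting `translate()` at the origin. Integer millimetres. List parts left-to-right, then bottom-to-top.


cube([40, 320, 1000]);
translate([40, 0, 0]) cube([840, 320, 40]);
translate([40, 0, 340]) cube([840, 320, 40]);
translate([40, 0, 400]) cube([840, 320, 40]);
translate([40, 0, 960]) cube([840, 320, 40]);
translate([880, 0, 0]) cube([40, 320, 1000]);


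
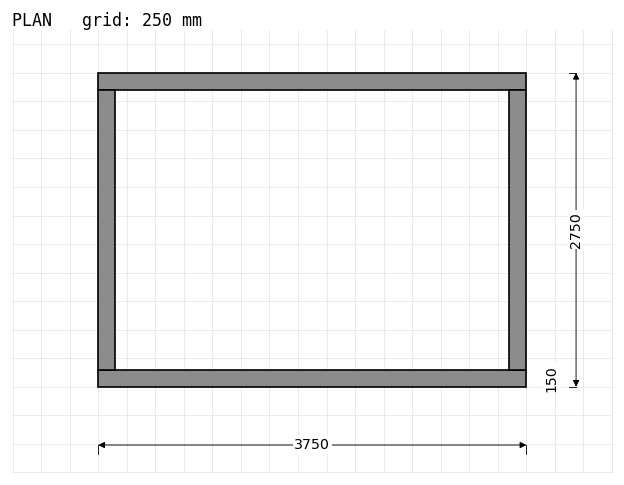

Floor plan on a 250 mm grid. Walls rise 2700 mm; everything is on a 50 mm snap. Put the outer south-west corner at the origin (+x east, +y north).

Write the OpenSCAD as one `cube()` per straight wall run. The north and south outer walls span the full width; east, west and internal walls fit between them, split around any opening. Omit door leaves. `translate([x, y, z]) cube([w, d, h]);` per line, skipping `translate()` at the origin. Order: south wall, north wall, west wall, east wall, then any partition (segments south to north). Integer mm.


cube([3750, 150, 2700]);
translate([0, 2600, 0]) cube([3750, 150, 2700]);
translate([0, 150, 0]) cube([150, 2450, 2700]);
translate([3600, 150, 0]) cube([150, 2450, 2700]);
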